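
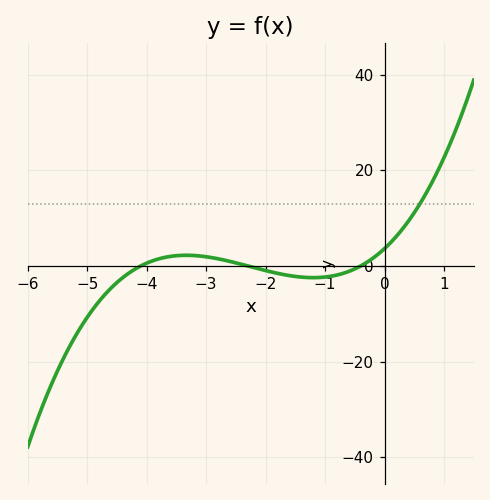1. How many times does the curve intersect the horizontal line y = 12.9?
1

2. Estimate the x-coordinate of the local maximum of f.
-3.33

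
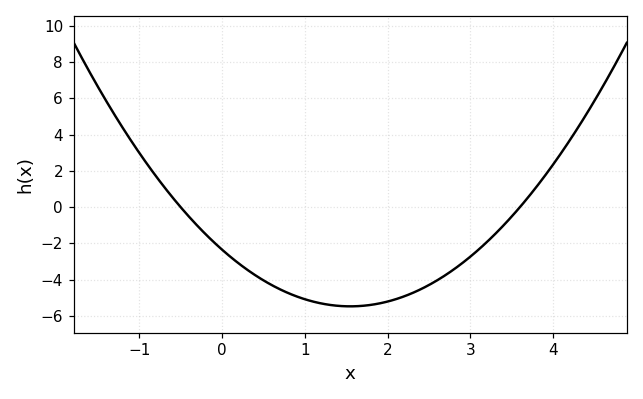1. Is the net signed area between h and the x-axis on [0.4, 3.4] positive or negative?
negative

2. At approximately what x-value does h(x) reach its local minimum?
1.6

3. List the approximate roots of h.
-0.5, 3.6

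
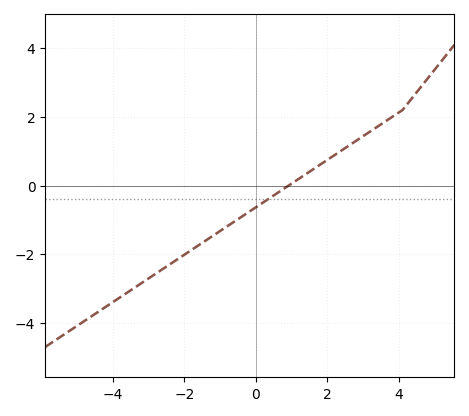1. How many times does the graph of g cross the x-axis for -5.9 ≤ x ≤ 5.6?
1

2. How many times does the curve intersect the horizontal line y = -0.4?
1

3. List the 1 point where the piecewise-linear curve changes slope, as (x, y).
(4.1, 2.2)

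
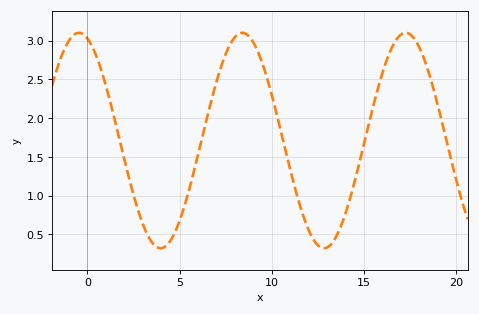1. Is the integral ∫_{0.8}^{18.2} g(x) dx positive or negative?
positive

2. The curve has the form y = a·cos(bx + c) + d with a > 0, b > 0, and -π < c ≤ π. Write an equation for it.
y = 1.39cos(0.71x + 0.32) + 1.71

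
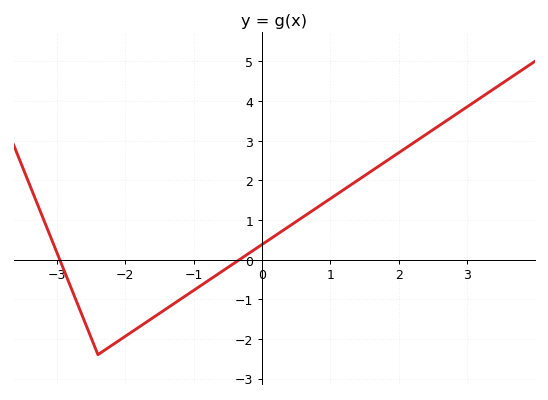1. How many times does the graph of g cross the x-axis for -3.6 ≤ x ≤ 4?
2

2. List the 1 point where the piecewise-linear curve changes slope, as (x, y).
(-2.4, -2.4)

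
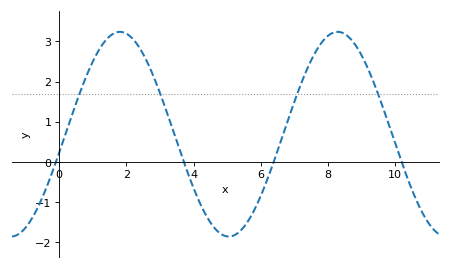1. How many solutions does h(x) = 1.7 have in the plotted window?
4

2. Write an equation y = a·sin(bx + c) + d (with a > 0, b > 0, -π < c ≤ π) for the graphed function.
y = 2.55sin(0.97x - 0.18) + 0.69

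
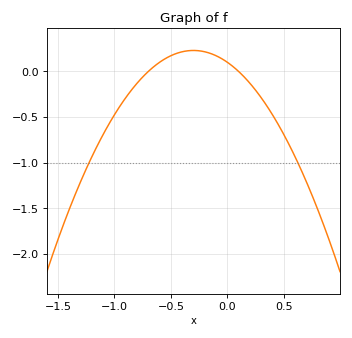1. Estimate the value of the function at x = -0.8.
-0.13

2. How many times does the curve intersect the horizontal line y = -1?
2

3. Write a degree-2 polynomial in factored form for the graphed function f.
y = -1.44(x + 0.7)(x - 0.1)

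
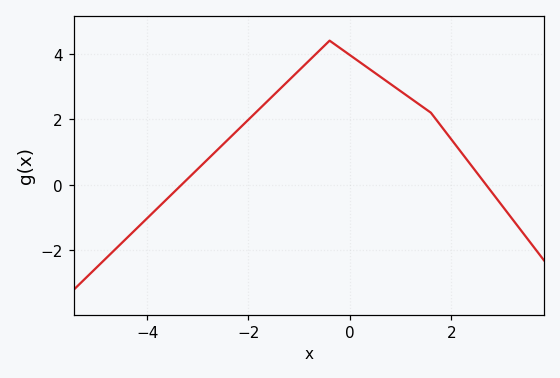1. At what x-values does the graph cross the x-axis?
-3.32, 2.69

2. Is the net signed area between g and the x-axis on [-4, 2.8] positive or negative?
positive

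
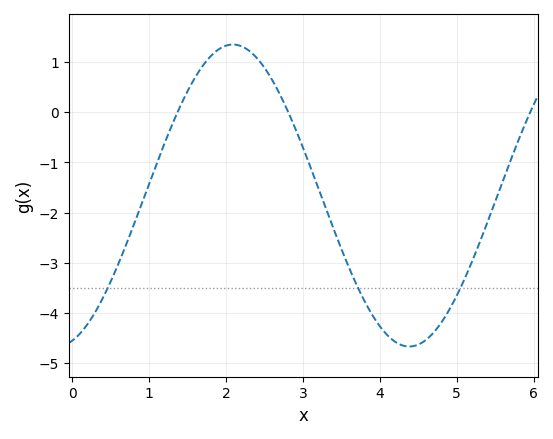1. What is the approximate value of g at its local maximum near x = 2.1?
1.3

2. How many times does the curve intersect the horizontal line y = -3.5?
3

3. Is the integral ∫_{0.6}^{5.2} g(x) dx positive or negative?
negative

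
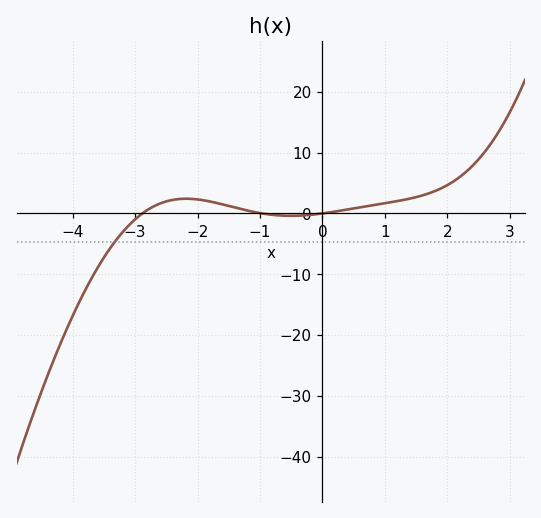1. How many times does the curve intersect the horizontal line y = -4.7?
1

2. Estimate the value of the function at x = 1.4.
2.44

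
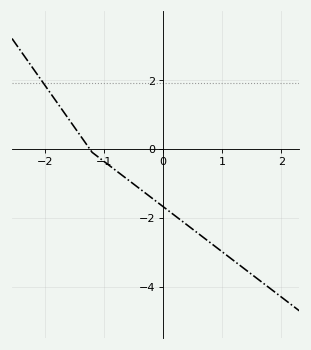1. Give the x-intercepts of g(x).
-1.2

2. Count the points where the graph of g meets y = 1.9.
1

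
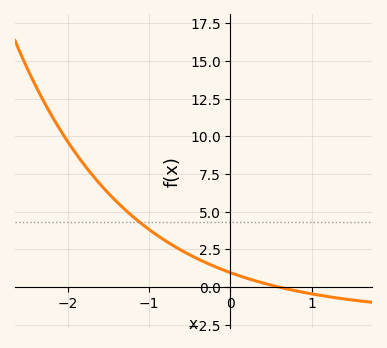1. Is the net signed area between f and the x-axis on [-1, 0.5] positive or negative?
positive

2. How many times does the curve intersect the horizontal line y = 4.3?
1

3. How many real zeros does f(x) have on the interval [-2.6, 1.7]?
1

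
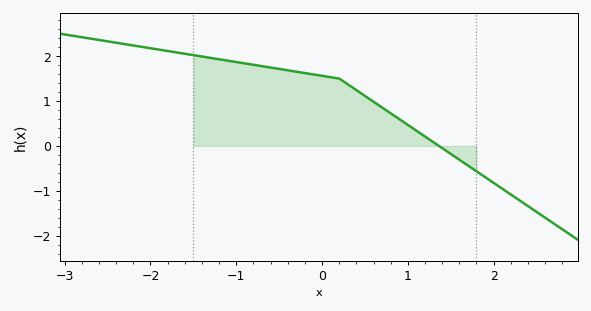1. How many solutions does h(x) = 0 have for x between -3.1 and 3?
1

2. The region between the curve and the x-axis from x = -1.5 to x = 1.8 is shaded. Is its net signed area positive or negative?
positive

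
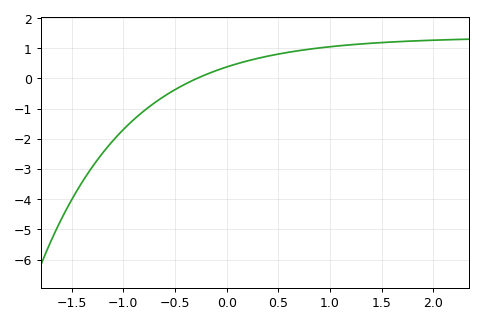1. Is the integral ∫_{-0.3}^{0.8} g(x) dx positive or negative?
positive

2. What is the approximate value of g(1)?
1.05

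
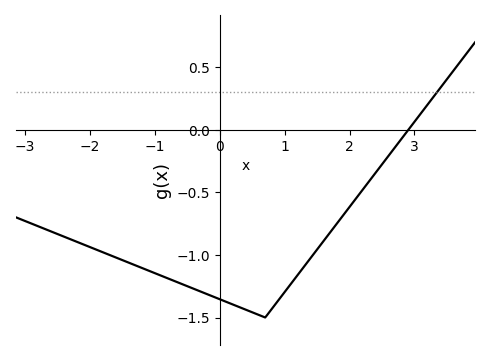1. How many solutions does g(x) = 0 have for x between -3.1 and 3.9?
1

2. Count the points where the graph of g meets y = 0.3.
1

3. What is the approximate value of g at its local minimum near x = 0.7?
-1.5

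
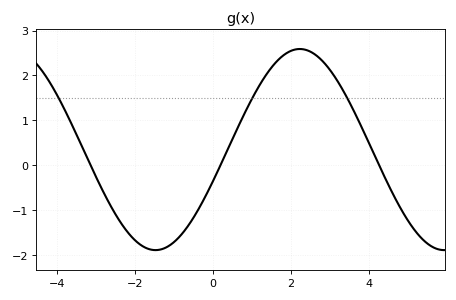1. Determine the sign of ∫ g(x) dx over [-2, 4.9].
positive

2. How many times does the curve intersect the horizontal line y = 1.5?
3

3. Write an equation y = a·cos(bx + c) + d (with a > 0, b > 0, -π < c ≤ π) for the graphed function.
y = 2.24cos(0.85x - 1.89) + 0.35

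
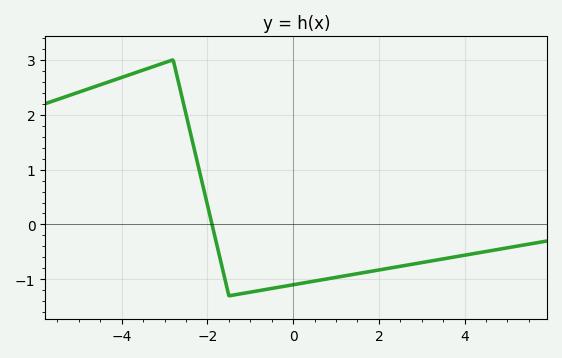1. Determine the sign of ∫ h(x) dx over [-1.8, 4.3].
negative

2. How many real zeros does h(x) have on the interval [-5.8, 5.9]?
1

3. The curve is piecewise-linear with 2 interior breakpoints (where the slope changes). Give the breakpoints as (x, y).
(-2.8, 3); (-1.5, -1.3)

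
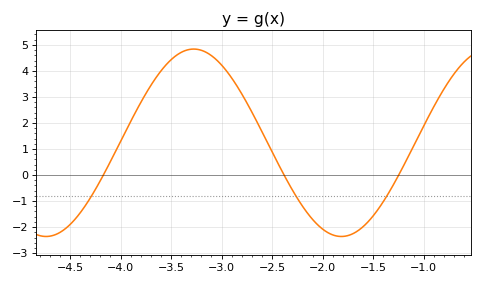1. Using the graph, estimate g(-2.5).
0.9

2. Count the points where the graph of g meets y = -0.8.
3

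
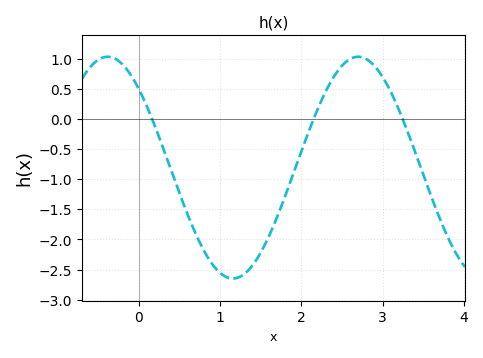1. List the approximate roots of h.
0.164, 2.15, 3.24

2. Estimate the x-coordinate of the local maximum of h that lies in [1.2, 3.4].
2.7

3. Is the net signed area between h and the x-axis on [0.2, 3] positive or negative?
negative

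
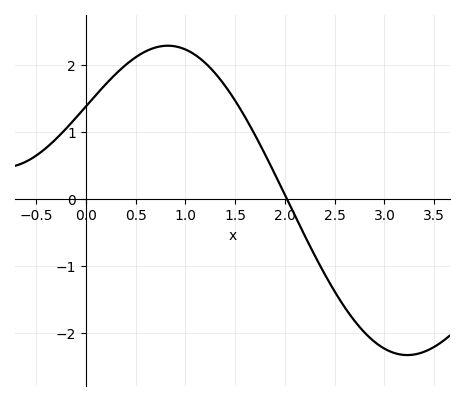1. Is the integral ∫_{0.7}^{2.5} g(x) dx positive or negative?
positive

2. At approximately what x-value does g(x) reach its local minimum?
3.23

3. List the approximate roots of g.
2.02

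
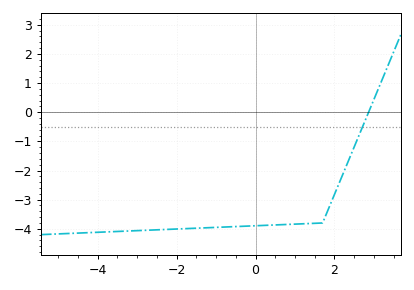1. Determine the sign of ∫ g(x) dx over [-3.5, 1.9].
negative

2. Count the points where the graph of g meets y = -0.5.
1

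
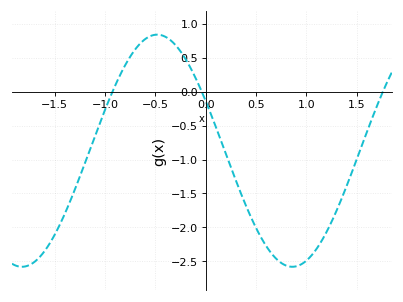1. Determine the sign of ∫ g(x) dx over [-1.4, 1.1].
negative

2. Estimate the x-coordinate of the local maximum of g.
-0.483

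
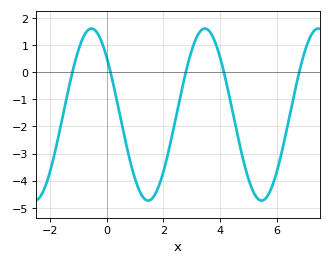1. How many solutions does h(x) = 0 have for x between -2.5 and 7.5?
5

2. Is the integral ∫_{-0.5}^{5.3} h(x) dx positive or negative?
negative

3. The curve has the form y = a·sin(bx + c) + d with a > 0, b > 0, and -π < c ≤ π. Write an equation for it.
y = 3.17sin(1.57x + 2.41) - 1.56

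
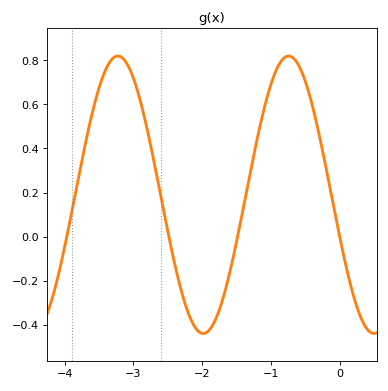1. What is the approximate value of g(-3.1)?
0.788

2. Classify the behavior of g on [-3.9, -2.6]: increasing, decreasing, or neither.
neither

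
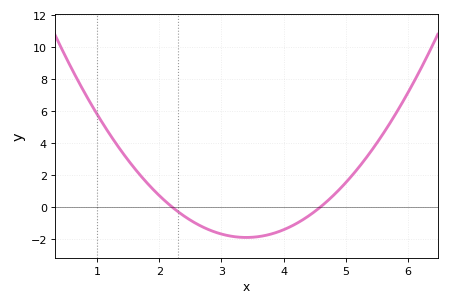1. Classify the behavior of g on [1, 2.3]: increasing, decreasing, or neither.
decreasing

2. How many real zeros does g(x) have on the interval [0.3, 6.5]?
2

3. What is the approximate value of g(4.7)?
0.335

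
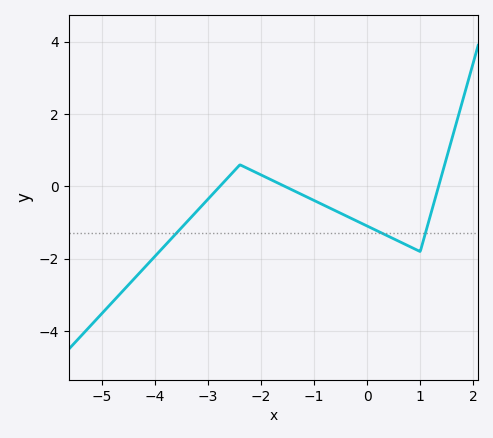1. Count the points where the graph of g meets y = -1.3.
3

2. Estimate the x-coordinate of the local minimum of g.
1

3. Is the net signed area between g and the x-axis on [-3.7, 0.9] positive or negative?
negative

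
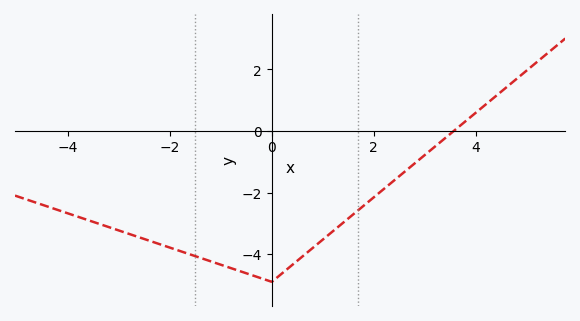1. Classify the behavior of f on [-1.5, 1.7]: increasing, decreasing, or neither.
neither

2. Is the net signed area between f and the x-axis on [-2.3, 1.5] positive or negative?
negative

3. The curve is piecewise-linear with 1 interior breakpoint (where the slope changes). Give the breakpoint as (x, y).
(0, -4.9)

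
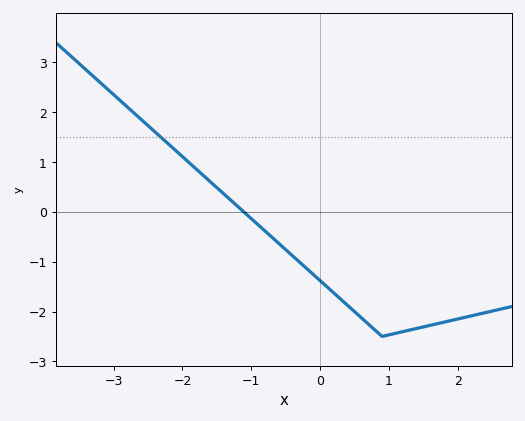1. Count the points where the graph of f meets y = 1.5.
1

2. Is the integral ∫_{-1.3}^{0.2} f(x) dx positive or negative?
negative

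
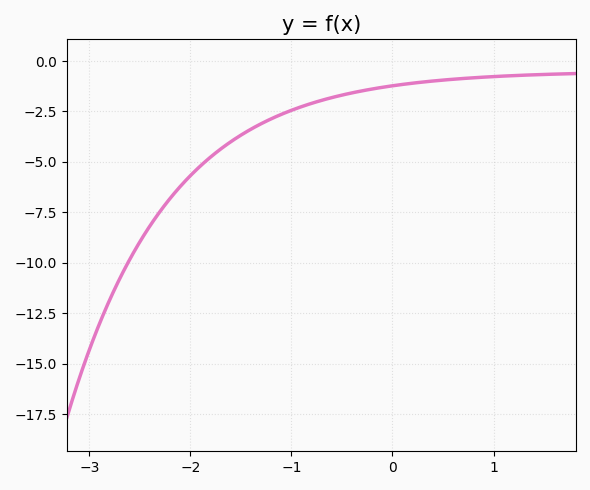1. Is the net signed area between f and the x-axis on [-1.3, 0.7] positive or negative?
negative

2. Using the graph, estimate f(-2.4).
-8.17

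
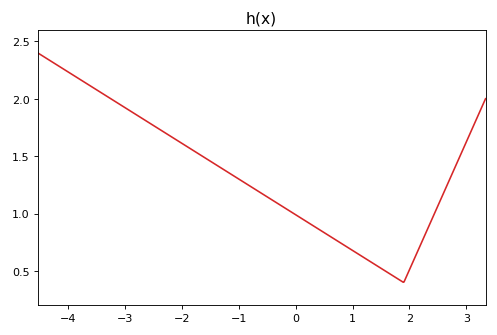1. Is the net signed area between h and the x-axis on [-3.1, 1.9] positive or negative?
positive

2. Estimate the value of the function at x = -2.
1.61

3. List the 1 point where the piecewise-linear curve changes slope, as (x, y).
(1.9, 0.4)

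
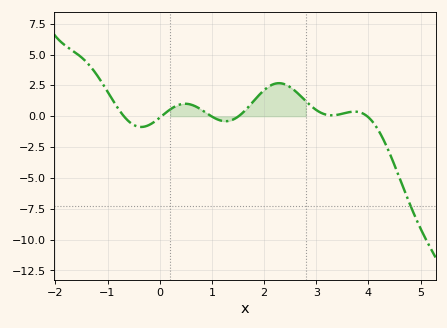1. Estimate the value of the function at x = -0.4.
-1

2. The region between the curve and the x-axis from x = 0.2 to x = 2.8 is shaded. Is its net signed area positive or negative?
positive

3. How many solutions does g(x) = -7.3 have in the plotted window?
1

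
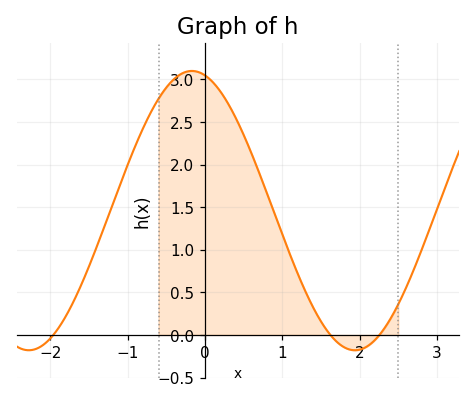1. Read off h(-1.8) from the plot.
0.2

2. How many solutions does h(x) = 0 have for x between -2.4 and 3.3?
3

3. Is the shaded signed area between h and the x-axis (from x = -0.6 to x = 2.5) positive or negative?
positive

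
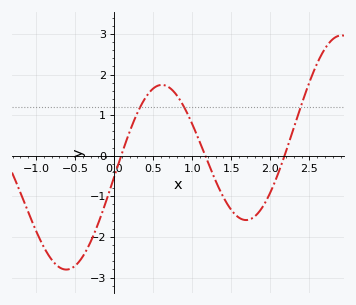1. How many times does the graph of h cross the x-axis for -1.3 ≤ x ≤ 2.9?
3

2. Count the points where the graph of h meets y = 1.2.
3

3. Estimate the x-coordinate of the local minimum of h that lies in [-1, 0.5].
-0.6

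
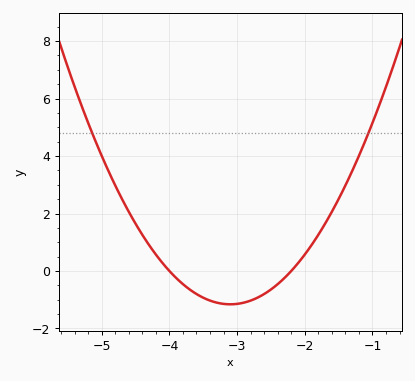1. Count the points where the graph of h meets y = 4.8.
2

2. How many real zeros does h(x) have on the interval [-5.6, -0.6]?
2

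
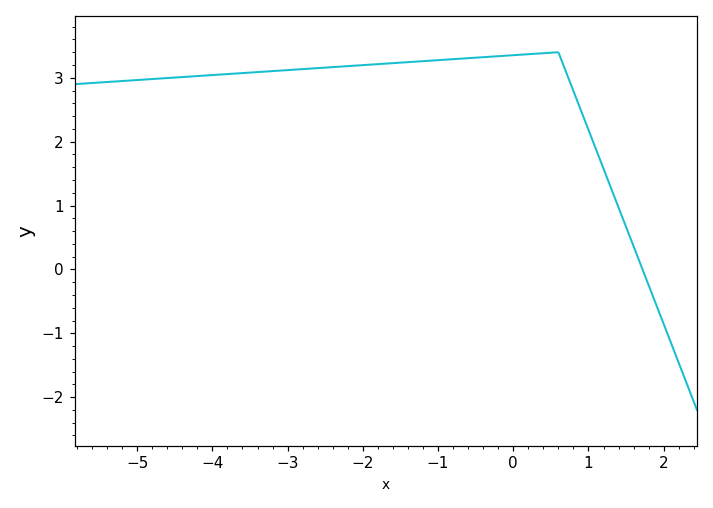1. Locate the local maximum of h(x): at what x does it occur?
0.597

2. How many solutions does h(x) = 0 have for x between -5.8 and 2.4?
1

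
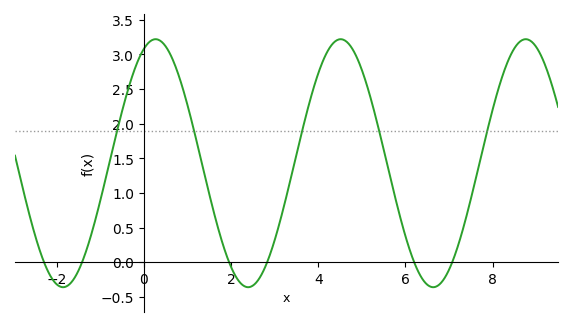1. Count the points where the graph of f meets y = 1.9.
5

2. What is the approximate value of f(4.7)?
3.15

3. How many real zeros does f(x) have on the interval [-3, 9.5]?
6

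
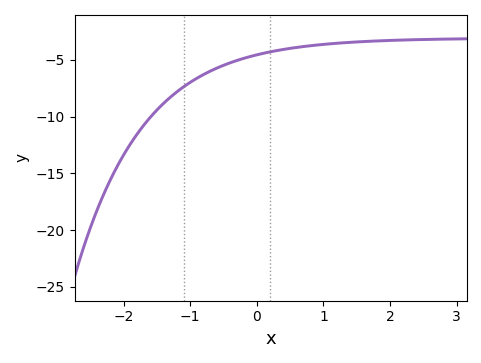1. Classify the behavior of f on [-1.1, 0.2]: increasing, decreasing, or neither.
increasing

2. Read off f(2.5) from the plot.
-3.21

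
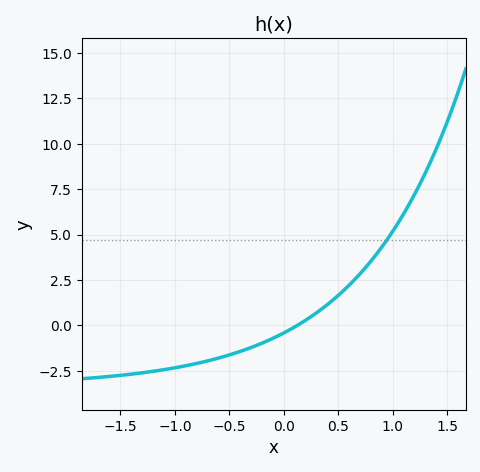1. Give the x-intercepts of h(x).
0.125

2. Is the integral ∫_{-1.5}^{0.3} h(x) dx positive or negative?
negative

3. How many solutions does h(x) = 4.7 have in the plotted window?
1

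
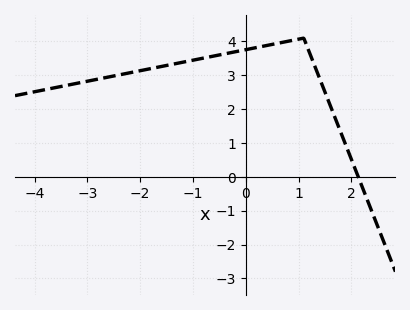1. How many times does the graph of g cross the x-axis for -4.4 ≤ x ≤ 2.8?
1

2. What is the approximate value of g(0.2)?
3.8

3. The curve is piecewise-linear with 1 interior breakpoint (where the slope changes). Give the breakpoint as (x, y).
(1.1, 4.1)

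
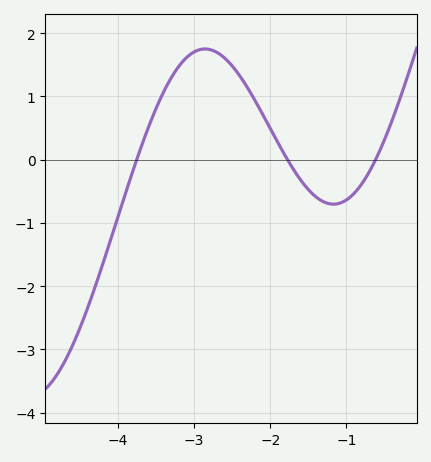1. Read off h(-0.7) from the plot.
-0.2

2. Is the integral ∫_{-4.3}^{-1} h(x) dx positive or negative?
positive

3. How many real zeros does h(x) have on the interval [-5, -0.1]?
3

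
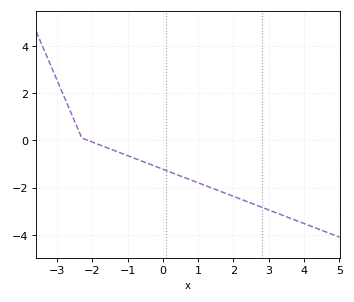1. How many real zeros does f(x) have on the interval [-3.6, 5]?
1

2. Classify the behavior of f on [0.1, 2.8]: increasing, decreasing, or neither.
decreasing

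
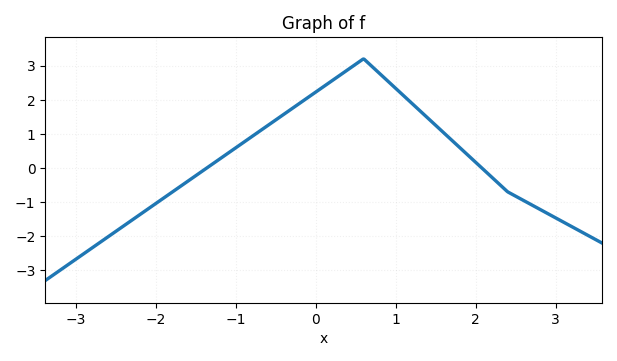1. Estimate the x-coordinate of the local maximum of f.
0.6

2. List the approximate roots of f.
-1.4, 2.1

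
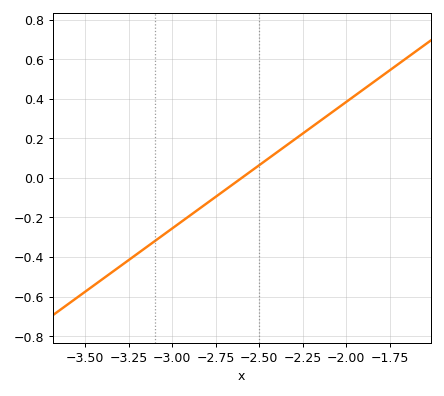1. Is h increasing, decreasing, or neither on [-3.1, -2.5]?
increasing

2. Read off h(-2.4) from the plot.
0.12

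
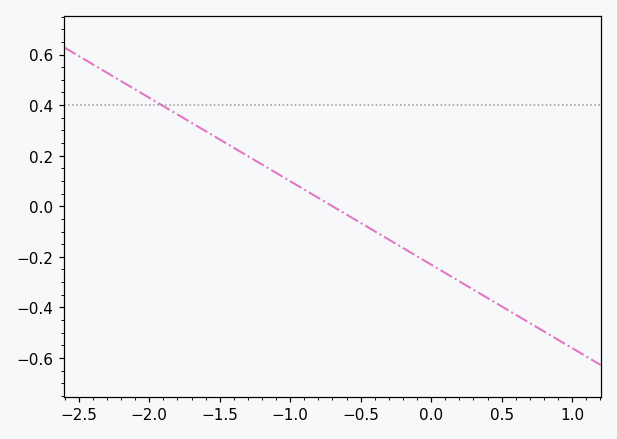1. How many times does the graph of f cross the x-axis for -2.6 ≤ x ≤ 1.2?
1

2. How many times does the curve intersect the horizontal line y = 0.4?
1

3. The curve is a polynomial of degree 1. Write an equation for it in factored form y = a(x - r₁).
y = -0.33(x + 0.7)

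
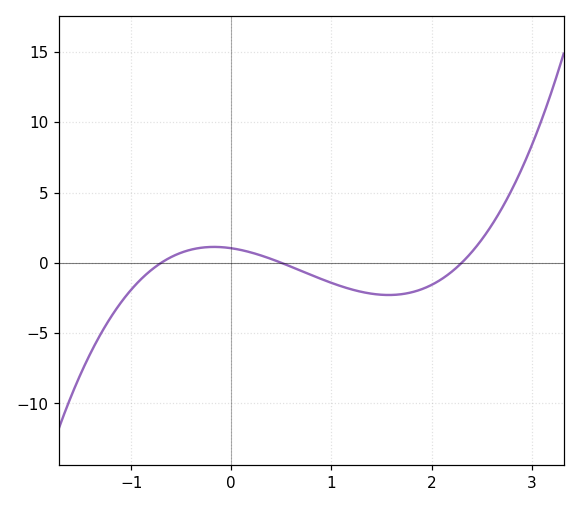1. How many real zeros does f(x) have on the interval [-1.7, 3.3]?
3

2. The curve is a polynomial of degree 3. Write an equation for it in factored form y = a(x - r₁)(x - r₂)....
y = 1.29(x + 0.7)(x - 0.5)(x - 2.3)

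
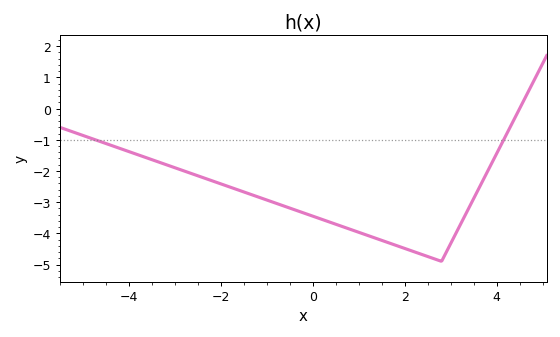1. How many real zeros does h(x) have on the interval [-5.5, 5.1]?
1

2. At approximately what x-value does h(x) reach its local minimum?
2.8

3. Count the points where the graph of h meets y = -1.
2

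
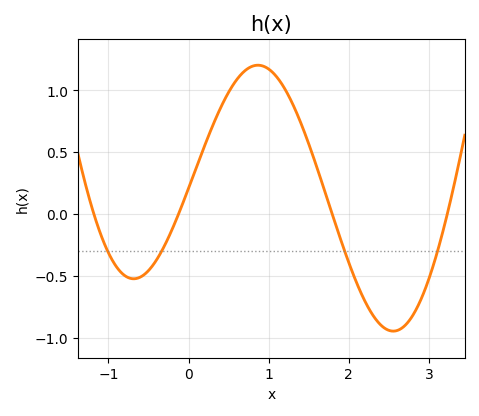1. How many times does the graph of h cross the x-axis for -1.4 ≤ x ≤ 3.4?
4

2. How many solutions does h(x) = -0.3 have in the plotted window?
4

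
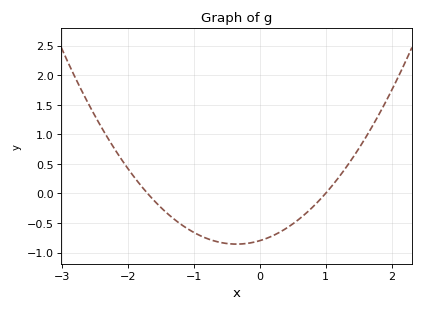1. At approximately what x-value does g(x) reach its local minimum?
-0.35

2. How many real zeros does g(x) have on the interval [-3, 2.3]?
2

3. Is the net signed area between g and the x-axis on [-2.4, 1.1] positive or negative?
negative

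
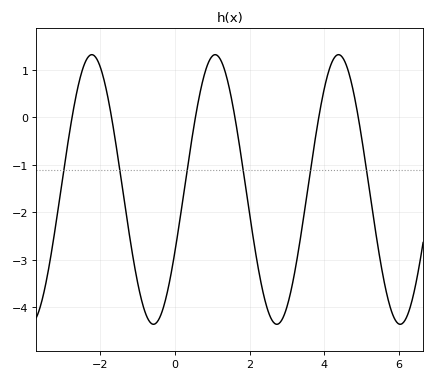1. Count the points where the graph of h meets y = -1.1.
6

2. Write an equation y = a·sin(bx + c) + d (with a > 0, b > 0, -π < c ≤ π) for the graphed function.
y = 2.84sin(1.9x - 0.47) - 1.52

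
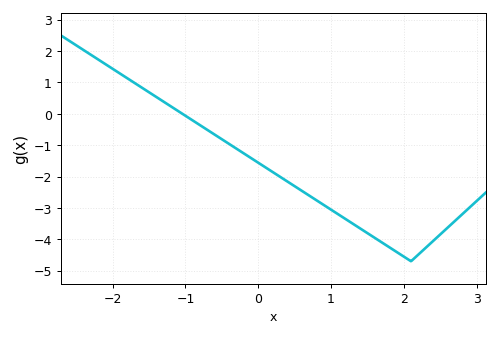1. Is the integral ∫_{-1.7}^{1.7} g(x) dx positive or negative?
negative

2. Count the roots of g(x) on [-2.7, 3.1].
1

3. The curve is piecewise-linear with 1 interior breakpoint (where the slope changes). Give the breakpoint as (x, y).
(2.1, -4.7)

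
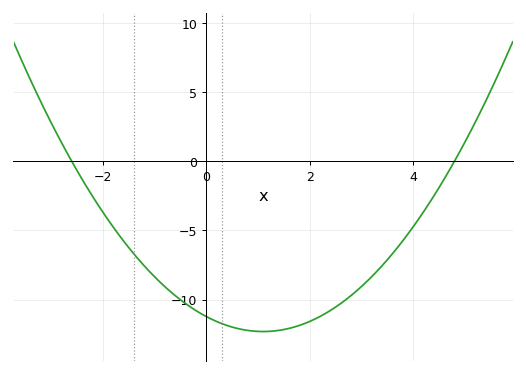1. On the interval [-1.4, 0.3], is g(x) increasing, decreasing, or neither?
decreasing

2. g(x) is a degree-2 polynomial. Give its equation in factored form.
y = 0.9(x + 2.6)(x - 4.8)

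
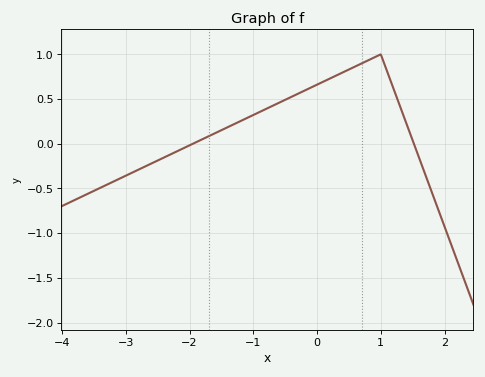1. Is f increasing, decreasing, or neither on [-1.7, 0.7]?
increasing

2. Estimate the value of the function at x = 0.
0.661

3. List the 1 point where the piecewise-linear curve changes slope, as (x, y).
(1, 1)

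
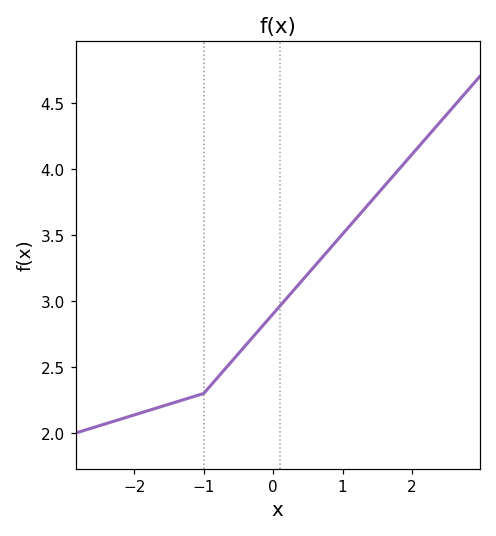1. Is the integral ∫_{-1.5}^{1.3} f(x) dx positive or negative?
positive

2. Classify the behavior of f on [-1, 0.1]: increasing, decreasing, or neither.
increasing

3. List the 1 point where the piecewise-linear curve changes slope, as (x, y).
(-1, 2.3)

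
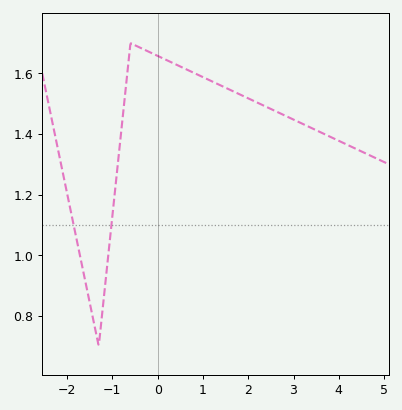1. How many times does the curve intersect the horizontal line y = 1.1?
2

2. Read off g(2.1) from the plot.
1.51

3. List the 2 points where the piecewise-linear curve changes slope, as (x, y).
(-1.3, 0.7); (-0.6, 1.7)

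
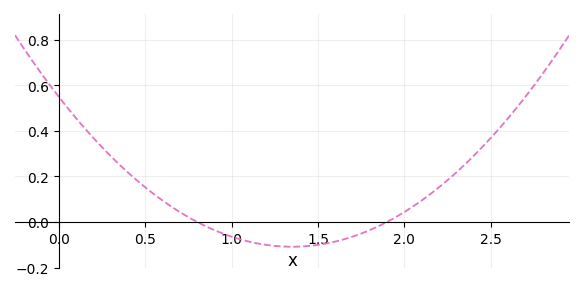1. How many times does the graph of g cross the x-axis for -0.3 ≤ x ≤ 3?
2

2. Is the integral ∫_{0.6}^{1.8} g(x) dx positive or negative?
negative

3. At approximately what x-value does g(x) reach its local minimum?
1.35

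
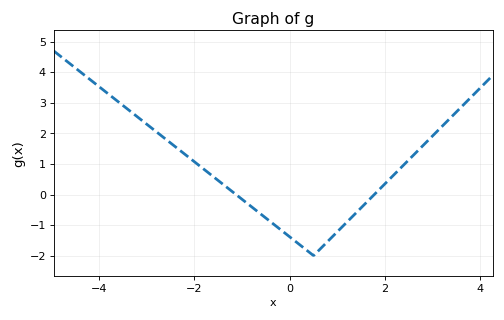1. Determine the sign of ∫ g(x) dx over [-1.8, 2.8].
negative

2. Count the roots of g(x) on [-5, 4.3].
2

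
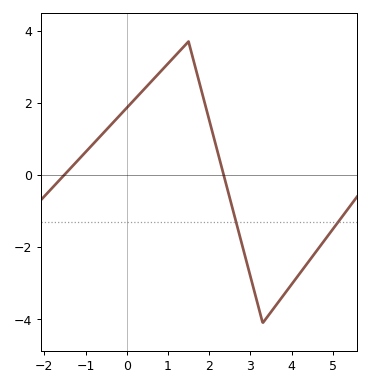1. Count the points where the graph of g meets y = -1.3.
2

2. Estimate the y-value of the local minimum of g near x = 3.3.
-4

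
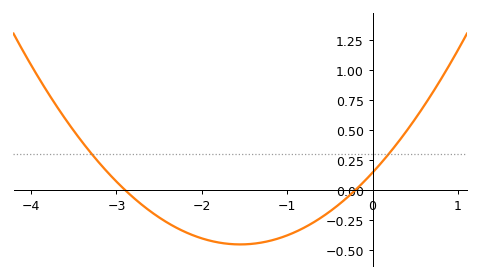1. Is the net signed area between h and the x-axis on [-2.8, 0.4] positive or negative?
negative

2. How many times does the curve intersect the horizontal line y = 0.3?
2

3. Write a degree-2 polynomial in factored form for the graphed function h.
y = 0.25(x + 2.9)(x + 0.2)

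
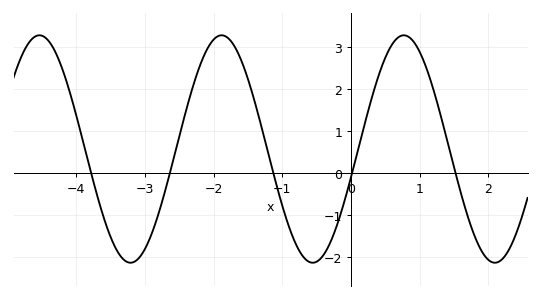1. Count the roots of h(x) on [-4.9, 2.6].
5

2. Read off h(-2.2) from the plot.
2.55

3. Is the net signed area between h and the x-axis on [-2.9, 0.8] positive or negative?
positive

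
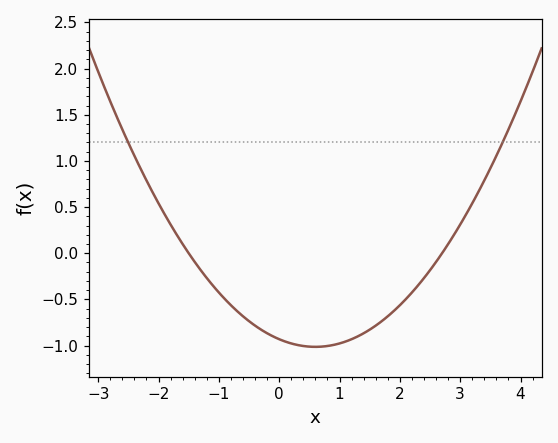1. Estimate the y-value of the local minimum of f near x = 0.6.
-1.01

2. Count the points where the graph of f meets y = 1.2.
2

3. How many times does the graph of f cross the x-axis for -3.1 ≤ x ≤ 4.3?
2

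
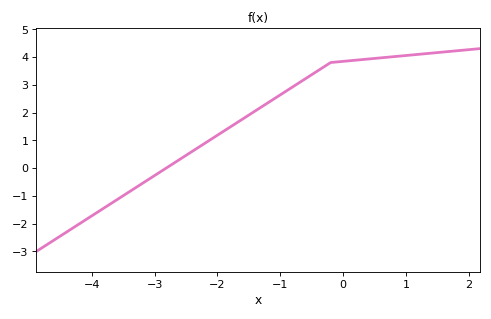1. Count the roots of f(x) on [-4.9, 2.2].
1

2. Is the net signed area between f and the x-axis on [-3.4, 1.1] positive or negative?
positive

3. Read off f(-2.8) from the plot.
0.023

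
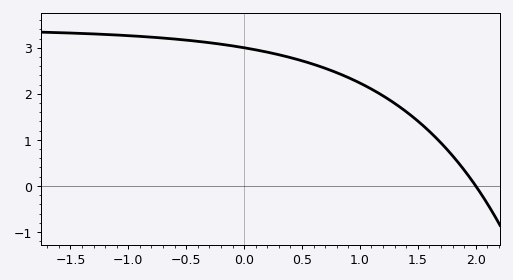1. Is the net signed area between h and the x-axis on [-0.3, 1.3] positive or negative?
positive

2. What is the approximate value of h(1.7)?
0.934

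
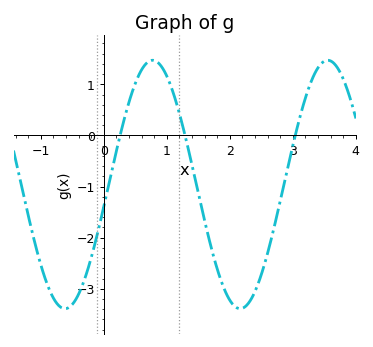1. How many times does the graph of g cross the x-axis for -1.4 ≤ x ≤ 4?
3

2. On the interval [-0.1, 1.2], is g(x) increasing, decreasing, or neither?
neither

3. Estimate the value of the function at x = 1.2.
0.4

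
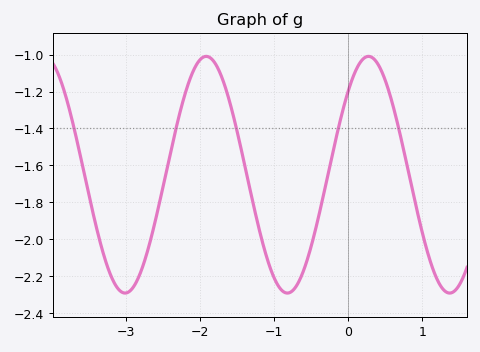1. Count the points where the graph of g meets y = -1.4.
5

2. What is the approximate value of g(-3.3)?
-2.08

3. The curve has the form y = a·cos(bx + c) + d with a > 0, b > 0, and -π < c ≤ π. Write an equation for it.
y = 0.64cos(2.87x - 0.792) - 1.65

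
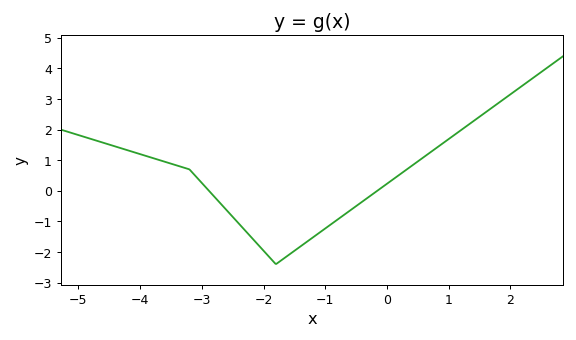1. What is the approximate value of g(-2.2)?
-1.51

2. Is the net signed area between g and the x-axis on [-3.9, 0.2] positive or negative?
negative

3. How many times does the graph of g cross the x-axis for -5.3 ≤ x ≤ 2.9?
2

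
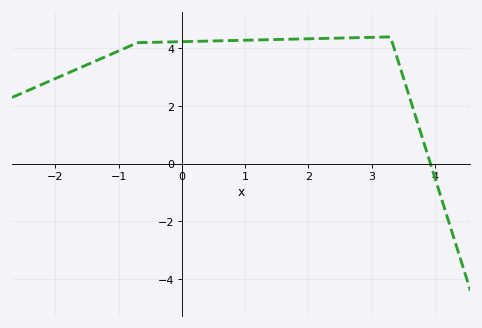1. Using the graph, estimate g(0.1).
4.24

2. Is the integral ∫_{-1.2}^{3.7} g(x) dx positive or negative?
positive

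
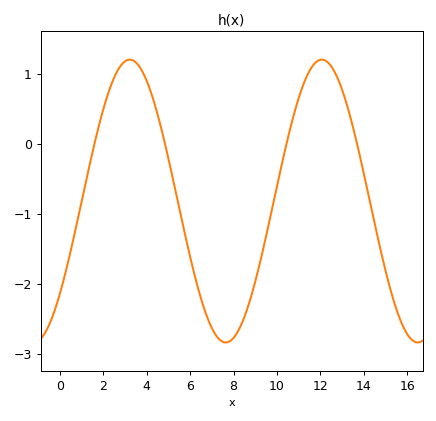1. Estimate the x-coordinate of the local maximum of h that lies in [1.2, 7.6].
3.21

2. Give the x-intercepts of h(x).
1.59, 4.84, 10.4, 13.7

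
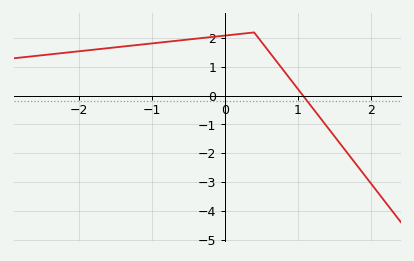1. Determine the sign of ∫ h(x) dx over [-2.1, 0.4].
positive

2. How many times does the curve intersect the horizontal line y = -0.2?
1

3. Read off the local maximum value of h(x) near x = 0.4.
2.2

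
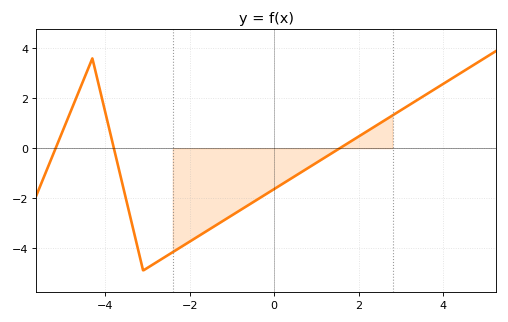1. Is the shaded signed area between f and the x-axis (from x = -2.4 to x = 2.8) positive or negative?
negative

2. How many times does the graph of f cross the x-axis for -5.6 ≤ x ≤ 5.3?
3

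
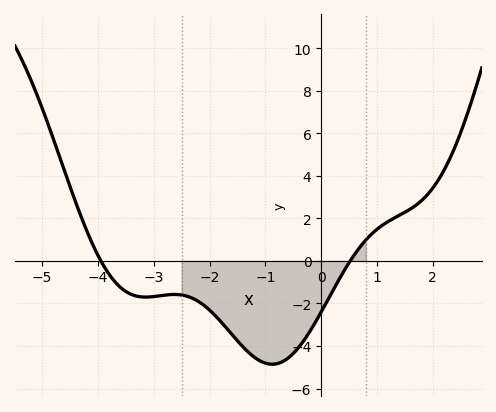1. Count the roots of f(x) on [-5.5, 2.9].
2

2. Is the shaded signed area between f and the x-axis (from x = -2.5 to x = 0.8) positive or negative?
negative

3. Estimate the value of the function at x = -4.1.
0.8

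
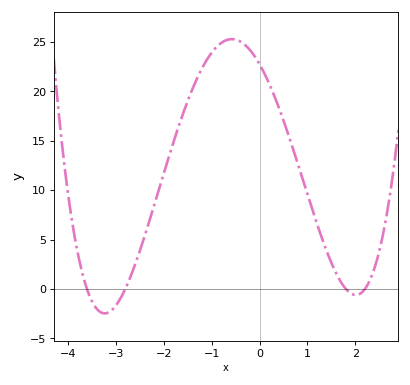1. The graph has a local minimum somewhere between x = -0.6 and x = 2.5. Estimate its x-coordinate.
2.01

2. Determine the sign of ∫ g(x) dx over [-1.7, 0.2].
positive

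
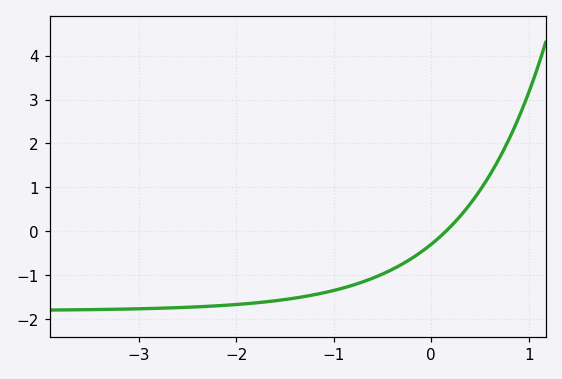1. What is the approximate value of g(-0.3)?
-0.743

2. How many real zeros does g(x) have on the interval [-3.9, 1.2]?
1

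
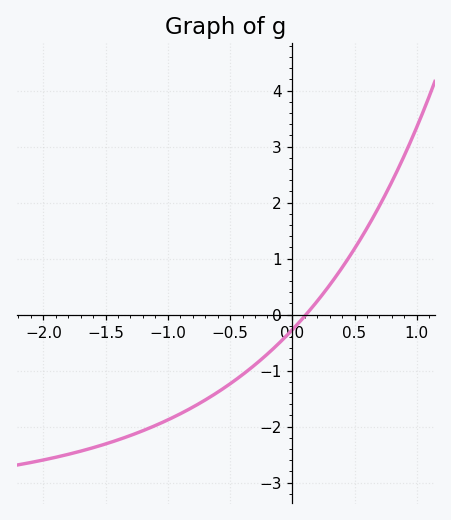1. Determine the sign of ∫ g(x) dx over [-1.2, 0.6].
negative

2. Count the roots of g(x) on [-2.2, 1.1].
1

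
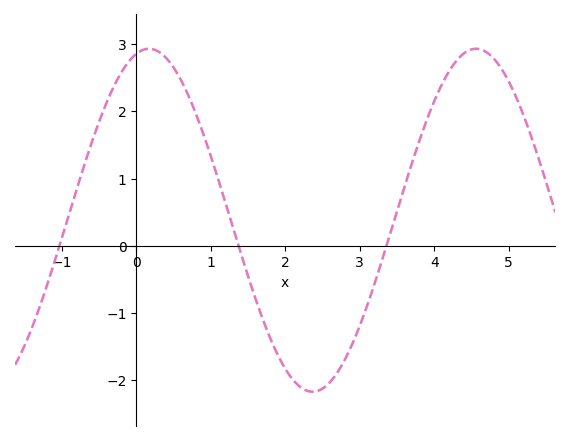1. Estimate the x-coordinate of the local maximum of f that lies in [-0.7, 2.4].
0.2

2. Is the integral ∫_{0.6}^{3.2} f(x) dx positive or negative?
negative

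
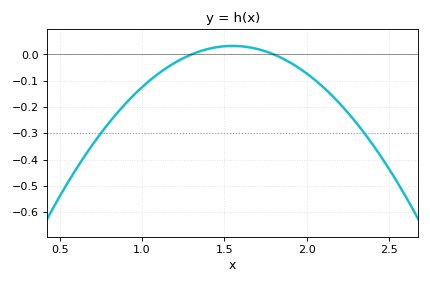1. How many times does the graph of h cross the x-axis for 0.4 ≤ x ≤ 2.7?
2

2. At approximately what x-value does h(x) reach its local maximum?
1.55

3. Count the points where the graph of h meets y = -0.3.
2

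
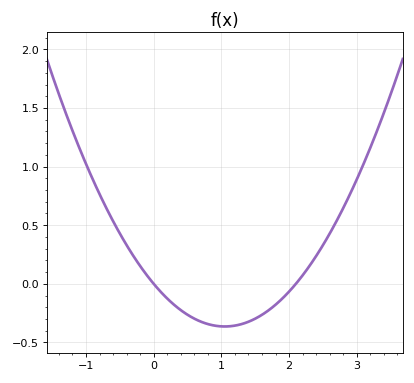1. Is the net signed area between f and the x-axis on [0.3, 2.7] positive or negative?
negative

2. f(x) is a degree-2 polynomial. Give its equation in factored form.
y = 0.33(x - 0)(x - 2.1)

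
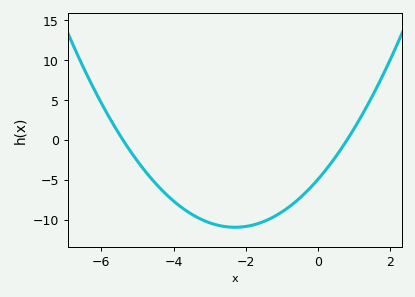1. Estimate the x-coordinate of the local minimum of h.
-2.2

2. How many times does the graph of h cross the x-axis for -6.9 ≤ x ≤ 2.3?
2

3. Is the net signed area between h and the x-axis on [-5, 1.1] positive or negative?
negative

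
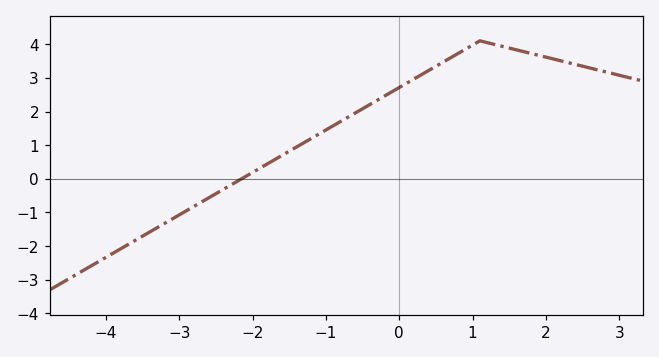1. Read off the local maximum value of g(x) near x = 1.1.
4.1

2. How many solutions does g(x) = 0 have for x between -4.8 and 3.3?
1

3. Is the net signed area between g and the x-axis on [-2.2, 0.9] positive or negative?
positive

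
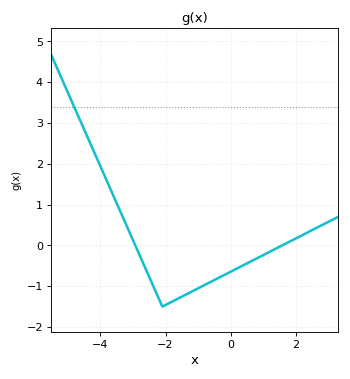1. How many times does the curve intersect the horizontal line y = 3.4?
1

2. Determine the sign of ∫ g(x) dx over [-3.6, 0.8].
negative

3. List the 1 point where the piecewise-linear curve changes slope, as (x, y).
(-2.1, -1.5)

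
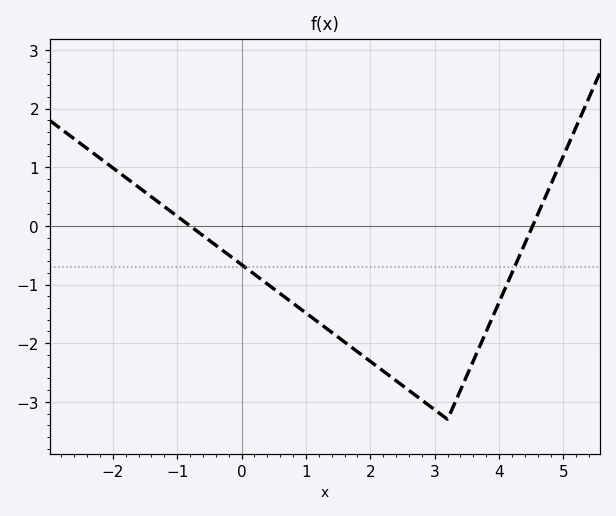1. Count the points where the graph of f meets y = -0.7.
2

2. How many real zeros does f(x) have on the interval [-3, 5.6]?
2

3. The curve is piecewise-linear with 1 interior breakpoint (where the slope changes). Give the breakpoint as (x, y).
(3.2, -3.3)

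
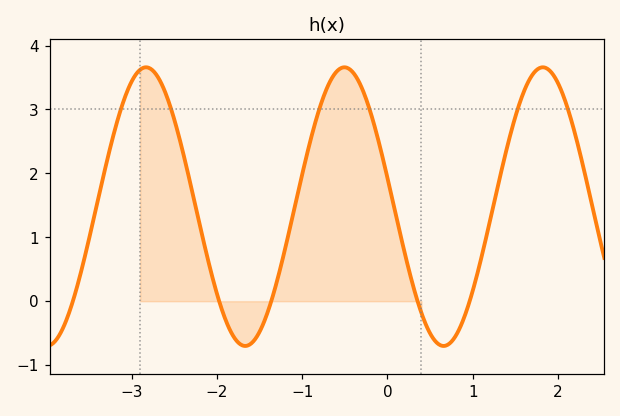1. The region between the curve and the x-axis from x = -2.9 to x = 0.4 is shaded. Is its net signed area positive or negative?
positive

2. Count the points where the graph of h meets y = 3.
6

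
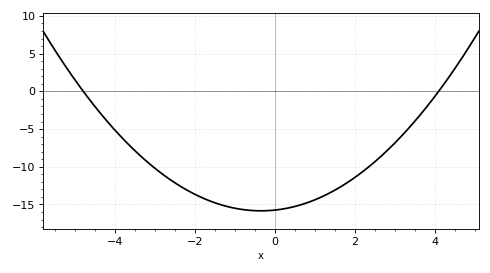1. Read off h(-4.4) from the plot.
-2.5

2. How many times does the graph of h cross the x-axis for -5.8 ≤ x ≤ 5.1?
2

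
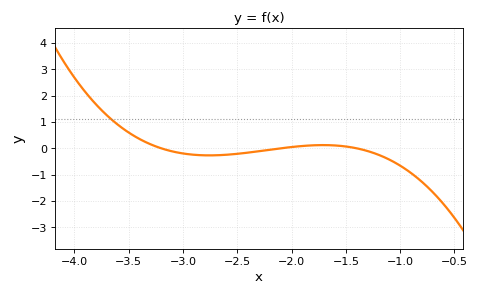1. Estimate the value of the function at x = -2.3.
-0.11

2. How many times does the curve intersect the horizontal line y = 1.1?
1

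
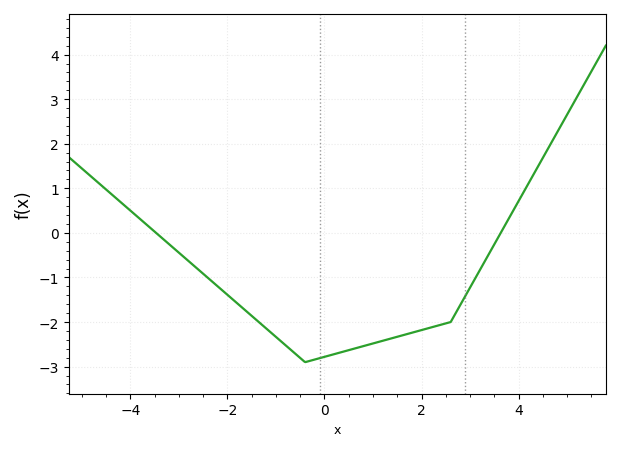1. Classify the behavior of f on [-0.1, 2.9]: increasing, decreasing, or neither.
increasing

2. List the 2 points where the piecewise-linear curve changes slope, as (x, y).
(-0.4, -2.9); (2.6, -2)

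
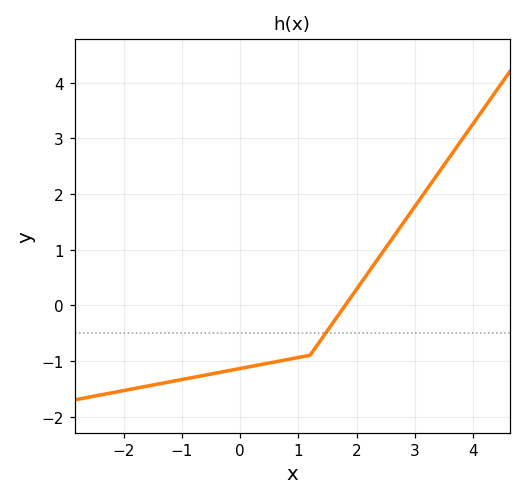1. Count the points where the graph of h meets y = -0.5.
1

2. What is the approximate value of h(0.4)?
-1.1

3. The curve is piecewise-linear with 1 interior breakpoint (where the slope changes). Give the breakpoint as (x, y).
(1.2, -0.9)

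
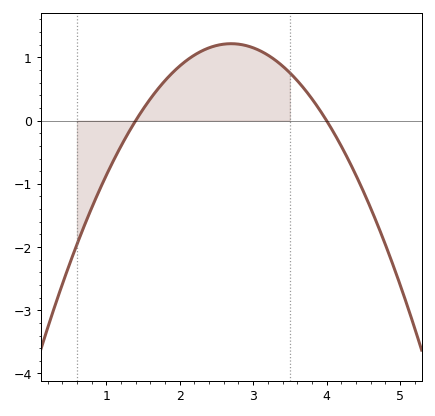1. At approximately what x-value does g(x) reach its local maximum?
2.7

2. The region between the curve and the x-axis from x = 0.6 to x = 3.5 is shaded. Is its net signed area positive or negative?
positive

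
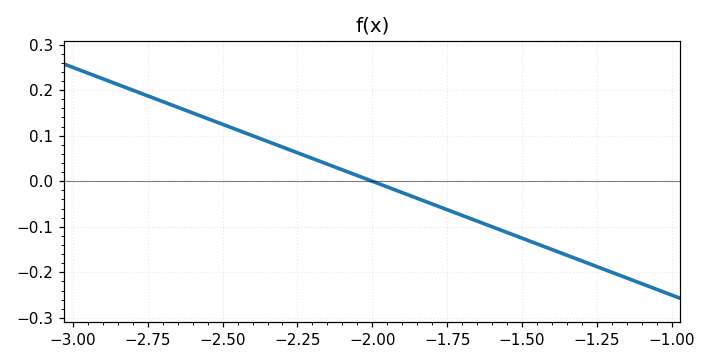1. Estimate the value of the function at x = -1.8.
-0.05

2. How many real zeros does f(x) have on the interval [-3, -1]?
1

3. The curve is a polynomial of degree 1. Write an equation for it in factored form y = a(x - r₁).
y = -0.25(x + 2)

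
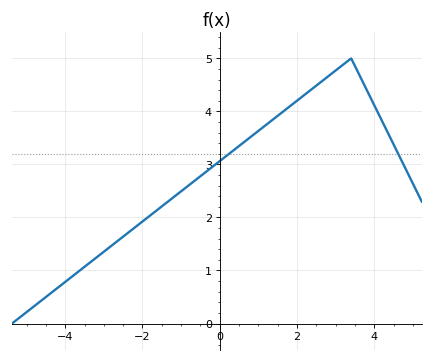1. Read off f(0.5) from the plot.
3.3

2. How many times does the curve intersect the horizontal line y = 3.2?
2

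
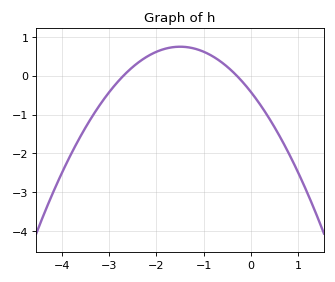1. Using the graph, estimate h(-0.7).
0.4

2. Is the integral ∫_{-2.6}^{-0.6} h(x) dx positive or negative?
positive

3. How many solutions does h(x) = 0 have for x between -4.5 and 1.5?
2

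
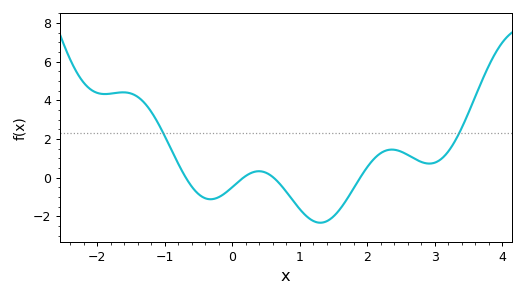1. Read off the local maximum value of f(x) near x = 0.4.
0.332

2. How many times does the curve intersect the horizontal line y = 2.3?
2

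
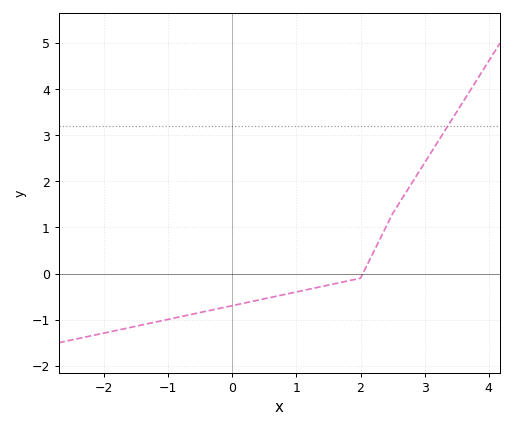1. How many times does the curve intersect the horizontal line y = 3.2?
1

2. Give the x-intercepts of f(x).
2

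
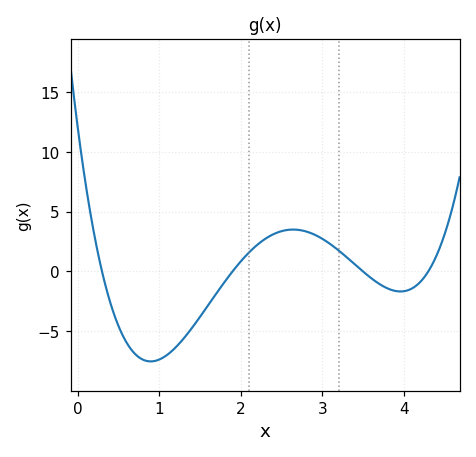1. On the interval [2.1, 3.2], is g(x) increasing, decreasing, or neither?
neither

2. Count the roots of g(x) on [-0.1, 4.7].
4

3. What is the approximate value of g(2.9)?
3.1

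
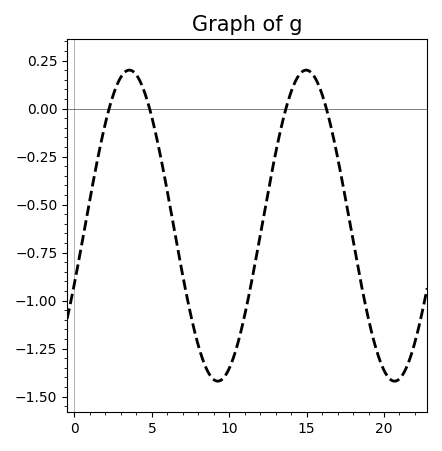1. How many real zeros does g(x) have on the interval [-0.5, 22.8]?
4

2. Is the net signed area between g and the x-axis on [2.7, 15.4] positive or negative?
negative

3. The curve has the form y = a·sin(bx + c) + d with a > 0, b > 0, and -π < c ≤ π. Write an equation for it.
y = 0.81sin(0.55x - 0.38) - 0.61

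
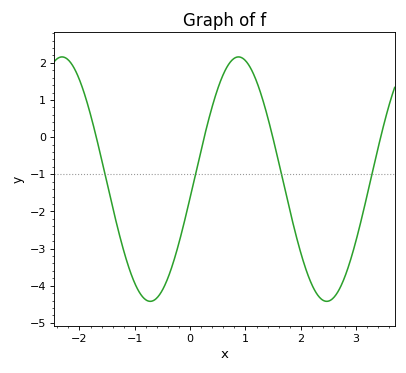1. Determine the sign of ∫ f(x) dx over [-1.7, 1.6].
negative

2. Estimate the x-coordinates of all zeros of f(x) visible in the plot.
-1.7, 0.254, 1.49, 3.44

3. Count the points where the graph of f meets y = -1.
4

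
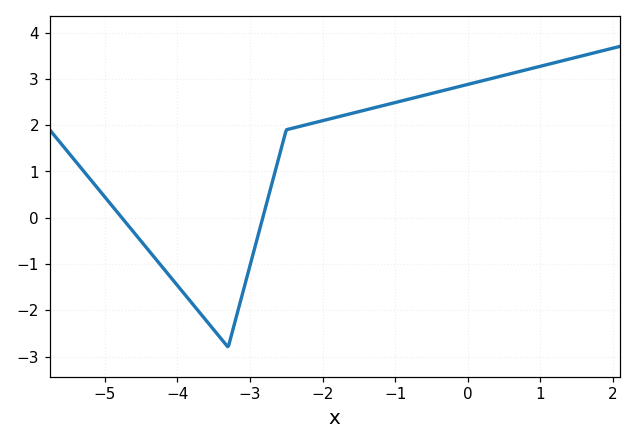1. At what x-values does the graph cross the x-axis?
-4.76, -2.82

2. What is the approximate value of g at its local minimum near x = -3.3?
-2.8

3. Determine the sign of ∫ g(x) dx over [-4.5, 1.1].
positive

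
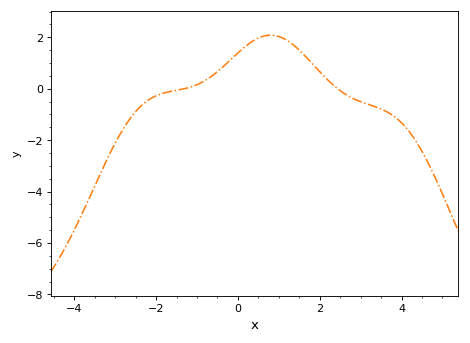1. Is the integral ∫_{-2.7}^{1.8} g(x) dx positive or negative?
positive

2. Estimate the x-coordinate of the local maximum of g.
0.8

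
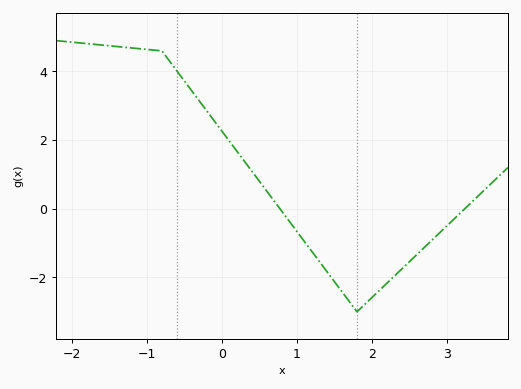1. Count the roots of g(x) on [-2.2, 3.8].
2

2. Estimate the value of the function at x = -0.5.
3.72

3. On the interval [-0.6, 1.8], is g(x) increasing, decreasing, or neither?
decreasing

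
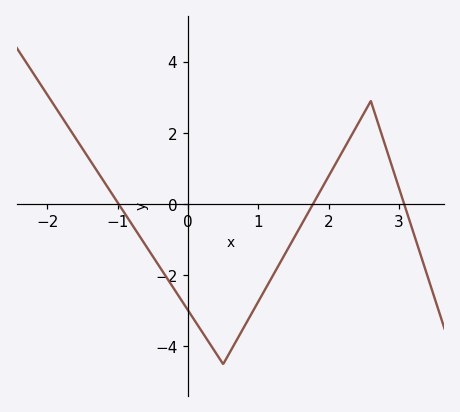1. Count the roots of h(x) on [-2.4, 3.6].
3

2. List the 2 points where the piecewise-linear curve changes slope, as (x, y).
(0.5, -4.5); (2.6, 2.9)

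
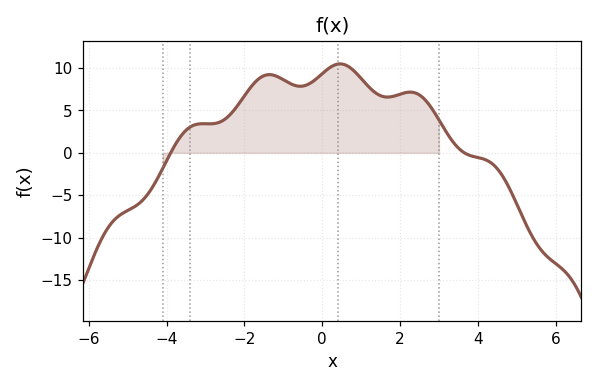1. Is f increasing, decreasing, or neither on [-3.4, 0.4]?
neither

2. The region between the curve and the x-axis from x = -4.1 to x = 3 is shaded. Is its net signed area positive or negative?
positive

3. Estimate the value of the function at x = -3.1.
3.5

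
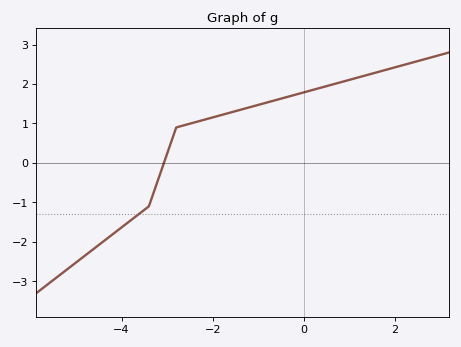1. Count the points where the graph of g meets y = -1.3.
1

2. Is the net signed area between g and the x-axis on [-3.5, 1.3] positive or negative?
positive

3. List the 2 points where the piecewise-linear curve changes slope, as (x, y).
(-3.4, -1.1); (-2.8, 0.9)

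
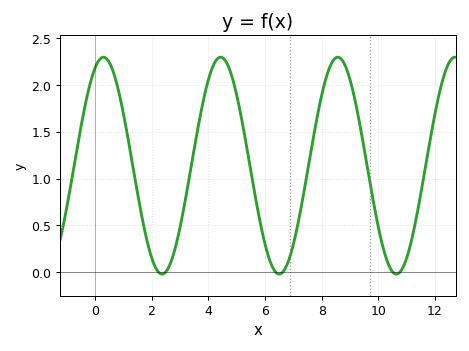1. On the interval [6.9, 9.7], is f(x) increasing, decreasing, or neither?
neither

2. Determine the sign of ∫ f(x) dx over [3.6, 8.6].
positive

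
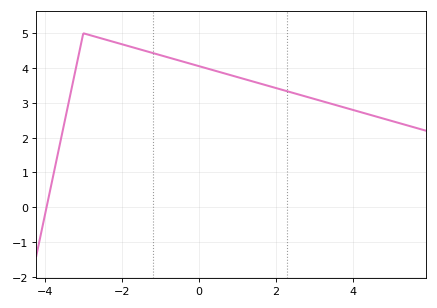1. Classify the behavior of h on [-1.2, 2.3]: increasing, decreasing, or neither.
decreasing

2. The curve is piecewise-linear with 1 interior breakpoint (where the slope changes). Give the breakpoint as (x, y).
(-3, 5)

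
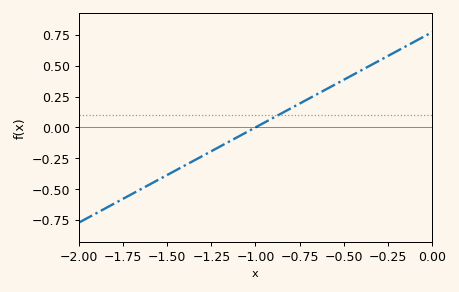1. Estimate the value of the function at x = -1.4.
-0.308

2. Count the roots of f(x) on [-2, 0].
1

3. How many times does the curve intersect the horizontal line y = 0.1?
1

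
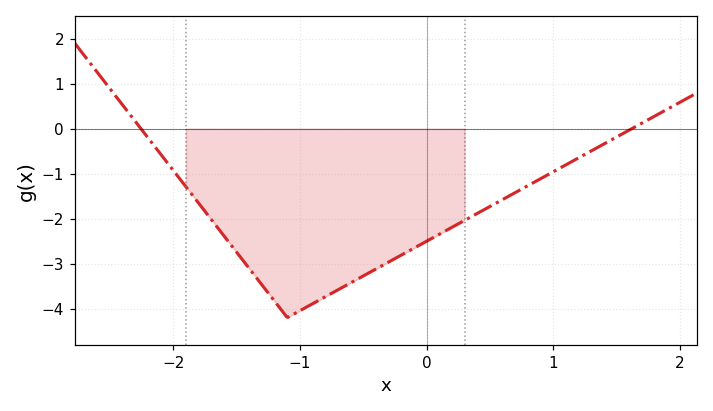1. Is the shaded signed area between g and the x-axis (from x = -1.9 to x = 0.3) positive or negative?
negative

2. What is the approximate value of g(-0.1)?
-2.66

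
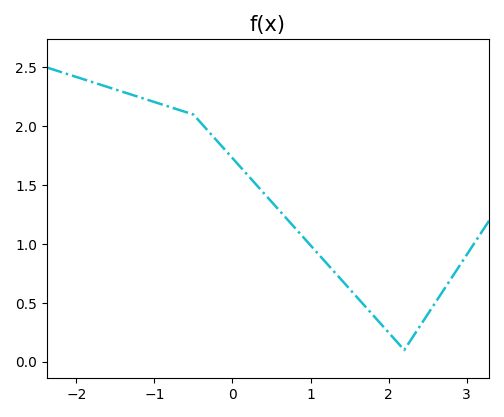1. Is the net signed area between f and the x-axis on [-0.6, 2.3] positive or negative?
positive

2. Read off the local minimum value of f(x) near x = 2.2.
0.1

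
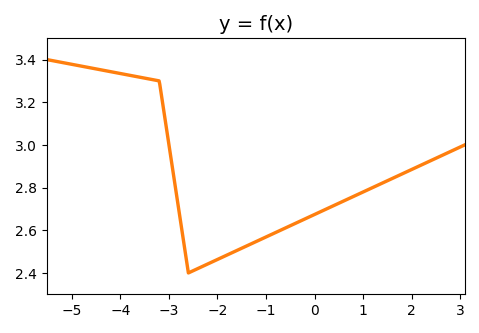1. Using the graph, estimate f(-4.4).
3.35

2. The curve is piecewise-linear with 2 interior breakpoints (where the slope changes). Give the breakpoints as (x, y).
(-3.2, 3.3); (-2.6, 2.4)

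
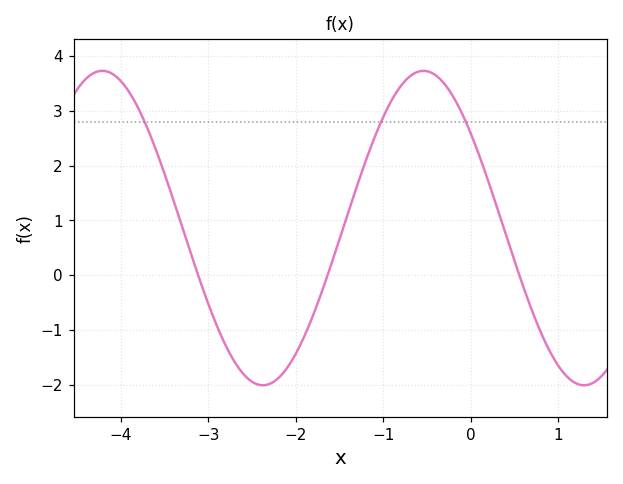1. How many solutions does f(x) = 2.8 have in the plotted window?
3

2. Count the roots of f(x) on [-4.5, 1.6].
3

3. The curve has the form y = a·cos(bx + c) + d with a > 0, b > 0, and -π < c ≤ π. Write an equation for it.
y = 2.87cos(1.7x + 0.92) + 0.86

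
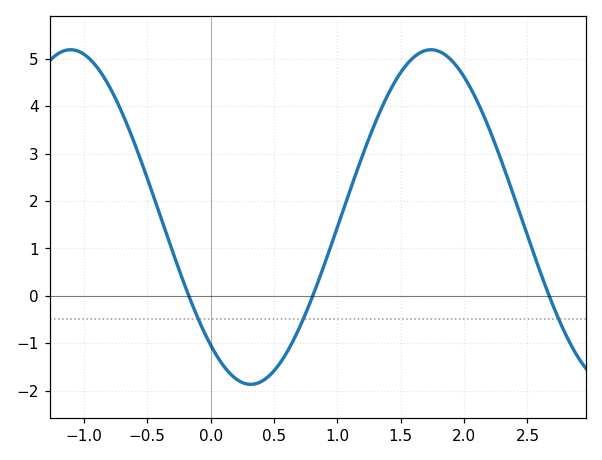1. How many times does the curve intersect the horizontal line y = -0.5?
3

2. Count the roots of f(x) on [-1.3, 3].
3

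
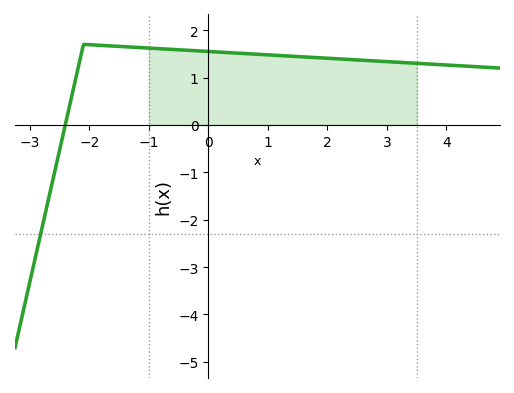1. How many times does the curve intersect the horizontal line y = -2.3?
1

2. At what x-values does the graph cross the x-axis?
-2.41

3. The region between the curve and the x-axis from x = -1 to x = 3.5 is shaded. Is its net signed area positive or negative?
positive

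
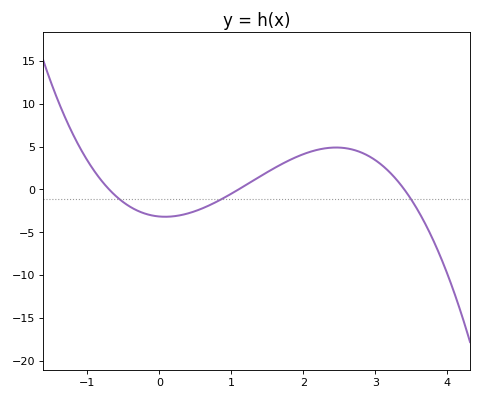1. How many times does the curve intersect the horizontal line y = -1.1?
3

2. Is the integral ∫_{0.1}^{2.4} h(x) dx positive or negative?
positive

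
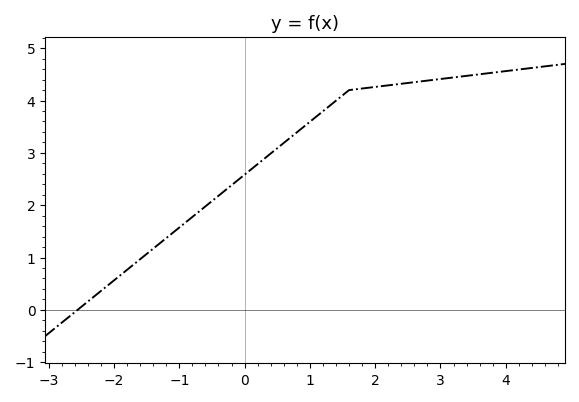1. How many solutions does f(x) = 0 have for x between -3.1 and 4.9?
1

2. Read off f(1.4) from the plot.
4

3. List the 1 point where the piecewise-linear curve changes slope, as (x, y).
(1.6, 4.2)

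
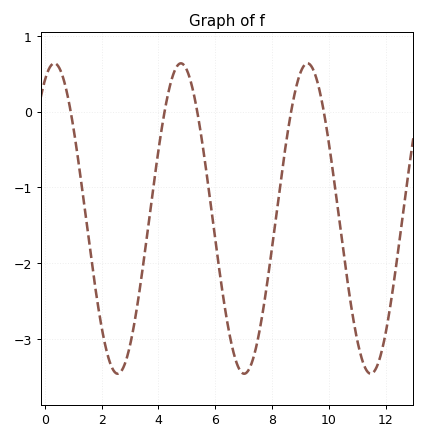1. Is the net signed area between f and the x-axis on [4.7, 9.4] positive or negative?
negative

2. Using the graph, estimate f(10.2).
-0.952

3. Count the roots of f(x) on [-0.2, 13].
5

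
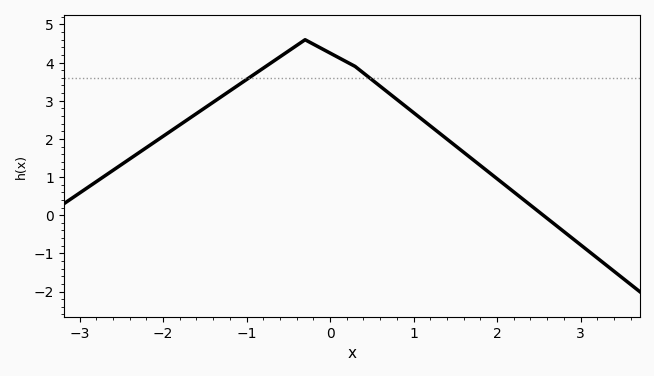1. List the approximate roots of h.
2.6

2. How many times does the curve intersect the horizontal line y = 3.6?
2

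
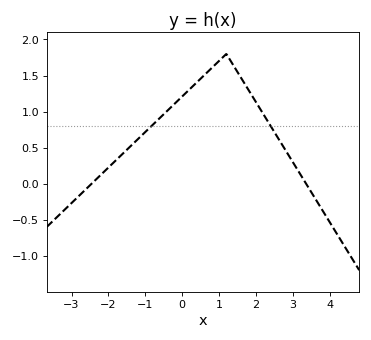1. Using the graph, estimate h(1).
1.7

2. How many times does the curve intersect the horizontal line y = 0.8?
2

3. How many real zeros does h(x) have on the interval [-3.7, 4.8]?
2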